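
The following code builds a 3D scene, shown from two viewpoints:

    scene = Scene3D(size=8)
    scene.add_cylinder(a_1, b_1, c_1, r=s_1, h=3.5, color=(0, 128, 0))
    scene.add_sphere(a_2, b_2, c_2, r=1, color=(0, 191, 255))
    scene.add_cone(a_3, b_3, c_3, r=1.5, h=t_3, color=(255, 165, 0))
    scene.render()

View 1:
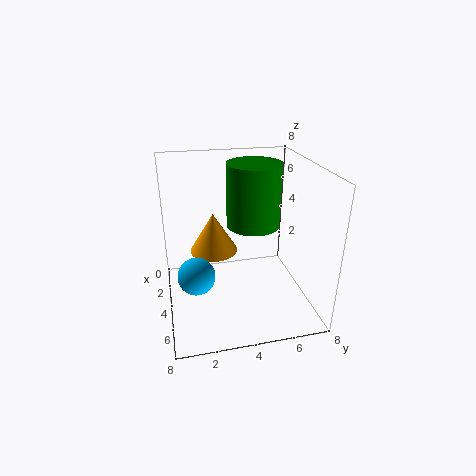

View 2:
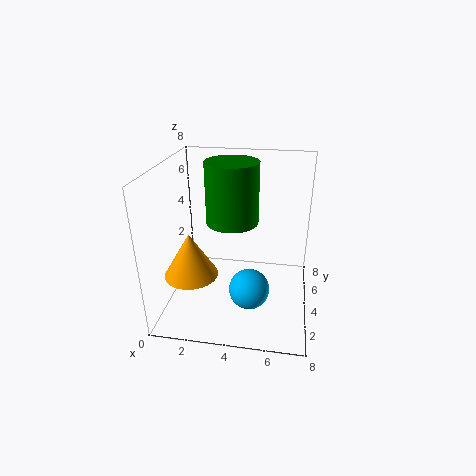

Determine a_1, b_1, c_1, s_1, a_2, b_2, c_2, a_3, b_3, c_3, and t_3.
a_1 = 3.5; b_1 = 5; c_1 = 4.5; s_1 = 1.5; a_2 = 5; b_2 = 1.5; c_2 = 2.5; a_3 = 1.5; b_3 = 3; c_3 = 2; t_3 = 2.5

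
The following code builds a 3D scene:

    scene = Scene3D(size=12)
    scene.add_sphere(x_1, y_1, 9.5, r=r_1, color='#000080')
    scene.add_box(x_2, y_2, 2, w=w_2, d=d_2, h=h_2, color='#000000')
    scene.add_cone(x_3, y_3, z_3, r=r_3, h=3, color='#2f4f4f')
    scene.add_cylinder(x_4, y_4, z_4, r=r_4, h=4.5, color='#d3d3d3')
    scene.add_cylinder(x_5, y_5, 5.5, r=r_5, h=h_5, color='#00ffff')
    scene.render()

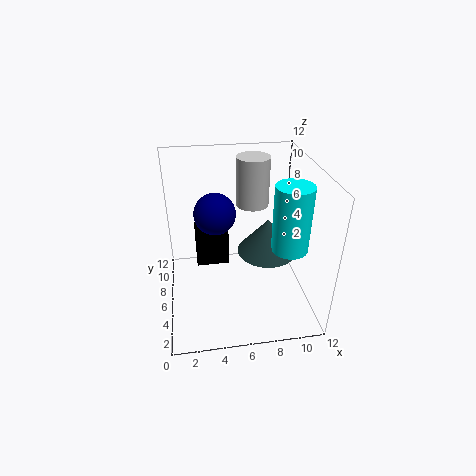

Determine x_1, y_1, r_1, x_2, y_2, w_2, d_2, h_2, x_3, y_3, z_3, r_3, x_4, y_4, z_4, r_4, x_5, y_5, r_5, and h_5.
x_1 = 4
y_1 = 4
r_1 = 1.5
x_2 = 2.5
y_2 = 8
w_2 = 3
d_2 = 3
h_2 = 3
x_3 = 8.5
y_3 = 6
z_3 = 4.5
r_3 = 2.5
x_4 = 8
y_4 = 10
z_4 = 7
r_4 = 1.5
x_5 = 10
y_5 = 4.5
r_5 = 1.5
h_5 = 5.5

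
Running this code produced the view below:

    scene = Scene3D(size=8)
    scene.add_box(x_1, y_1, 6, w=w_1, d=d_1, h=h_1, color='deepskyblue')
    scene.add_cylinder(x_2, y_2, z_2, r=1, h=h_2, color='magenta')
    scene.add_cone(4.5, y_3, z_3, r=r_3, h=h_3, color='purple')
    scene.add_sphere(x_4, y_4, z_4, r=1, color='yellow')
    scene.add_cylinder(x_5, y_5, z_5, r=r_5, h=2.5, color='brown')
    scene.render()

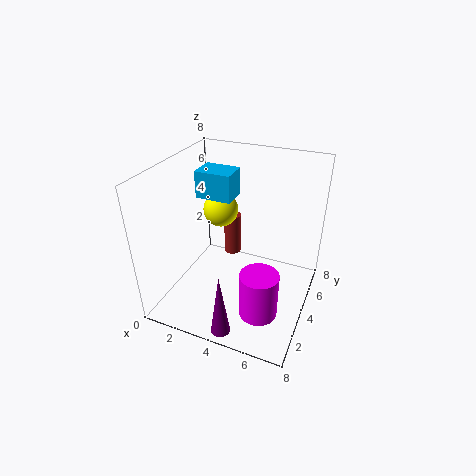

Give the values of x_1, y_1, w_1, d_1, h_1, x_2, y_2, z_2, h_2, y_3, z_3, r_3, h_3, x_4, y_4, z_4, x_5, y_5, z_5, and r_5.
x_1 = 1.5
y_1 = 4
w_1 = 2
d_1 = 1.5
h_1 = 1.5
x_2 = 6
y_2 = 2
z_2 = 1
h_2 = 2.5
y_3 = 0.5
z_3 = 0.5
r_3 = 0.5
h_3 = 3.5
x_4 = 2.5
y_4 = 5
z_4 = 5
x_5 = 3
y_5 = 5.5
z_5 = 2
r_5 = 0.5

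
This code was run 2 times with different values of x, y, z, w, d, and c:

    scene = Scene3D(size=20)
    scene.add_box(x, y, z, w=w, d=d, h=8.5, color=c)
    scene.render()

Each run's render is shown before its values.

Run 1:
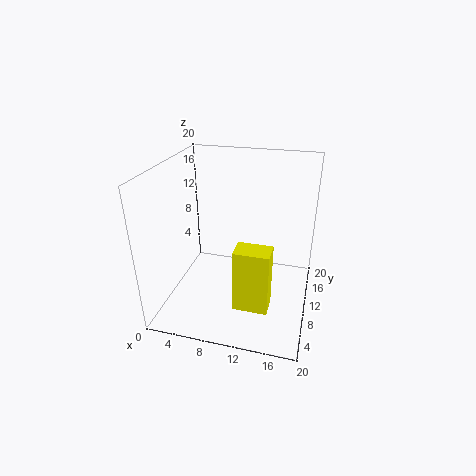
x = 11
y = 3.5
z = 3
w = 4.5
d = 3
c = 'yellow'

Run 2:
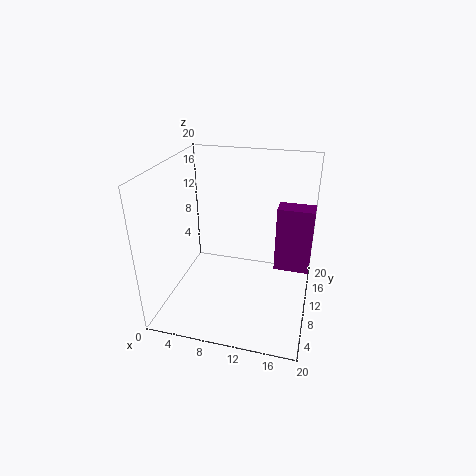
x = 15.5
y = 7.5
z = 7.5
w = 4.5
d = 2.5
c = 'purple'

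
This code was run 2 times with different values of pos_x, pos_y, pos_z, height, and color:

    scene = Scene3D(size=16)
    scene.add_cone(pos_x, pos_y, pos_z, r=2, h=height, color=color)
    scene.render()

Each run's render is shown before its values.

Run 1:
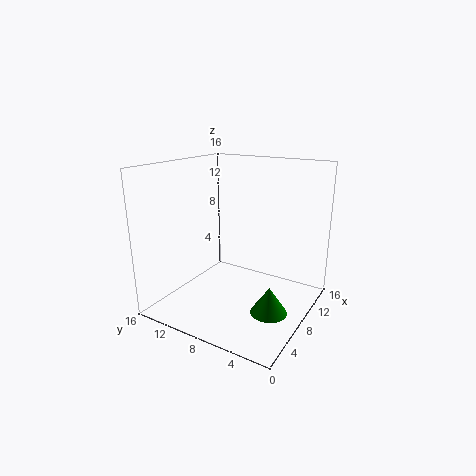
pos_x = 7; pos_y = 3.5; pos_z = 0.5; height = 3; color = 'green'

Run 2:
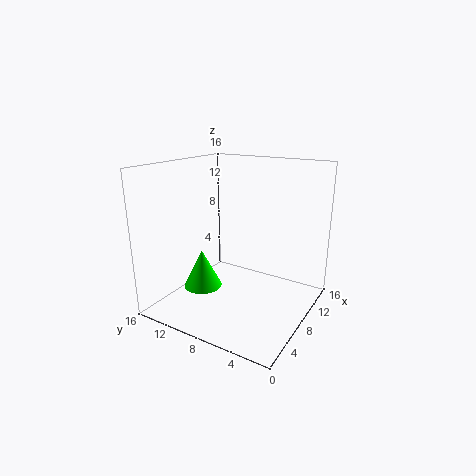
pos_x = 4; pos_y = 10; pos_z = 3.5; height = 4; color = 'lime'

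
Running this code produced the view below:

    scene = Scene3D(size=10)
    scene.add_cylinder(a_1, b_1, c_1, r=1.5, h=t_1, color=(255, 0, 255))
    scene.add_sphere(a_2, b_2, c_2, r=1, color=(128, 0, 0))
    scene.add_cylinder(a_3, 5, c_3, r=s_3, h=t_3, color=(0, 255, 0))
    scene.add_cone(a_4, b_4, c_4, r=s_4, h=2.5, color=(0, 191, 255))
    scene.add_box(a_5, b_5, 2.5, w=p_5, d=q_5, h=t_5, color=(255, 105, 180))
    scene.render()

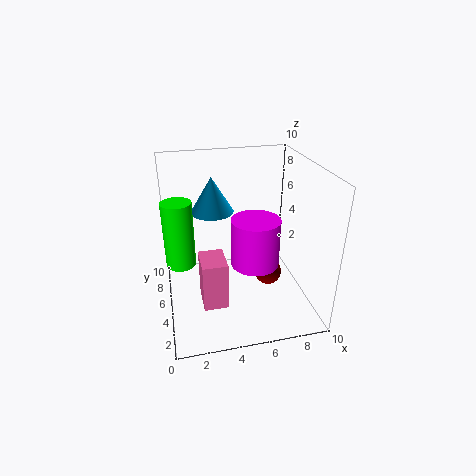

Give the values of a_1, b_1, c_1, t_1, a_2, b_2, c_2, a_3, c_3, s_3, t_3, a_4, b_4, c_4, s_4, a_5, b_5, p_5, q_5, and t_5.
a_1 = 5.5, b_1 = 2.5, c_1 = 4.5, t_1 = 3, a_2 = 7.5, b_2 = 5.5, c_2 = 1.5, a_3 = 1, c_3 = 3.5, s_3 = 1, t_3 = 4.5, a_4 = 3.5, b_4 = 6.5, c_4 = 6.5, s_4 = 1.5, a_5 = 2, b_5 = 1, p_5 = 1.5, q_5 = 2, t_5 = 3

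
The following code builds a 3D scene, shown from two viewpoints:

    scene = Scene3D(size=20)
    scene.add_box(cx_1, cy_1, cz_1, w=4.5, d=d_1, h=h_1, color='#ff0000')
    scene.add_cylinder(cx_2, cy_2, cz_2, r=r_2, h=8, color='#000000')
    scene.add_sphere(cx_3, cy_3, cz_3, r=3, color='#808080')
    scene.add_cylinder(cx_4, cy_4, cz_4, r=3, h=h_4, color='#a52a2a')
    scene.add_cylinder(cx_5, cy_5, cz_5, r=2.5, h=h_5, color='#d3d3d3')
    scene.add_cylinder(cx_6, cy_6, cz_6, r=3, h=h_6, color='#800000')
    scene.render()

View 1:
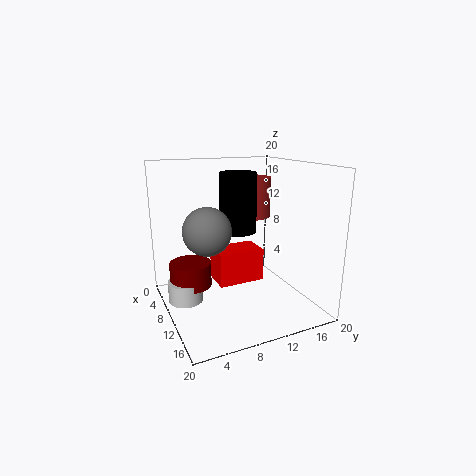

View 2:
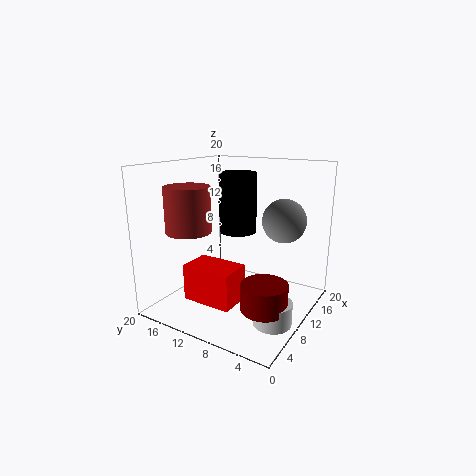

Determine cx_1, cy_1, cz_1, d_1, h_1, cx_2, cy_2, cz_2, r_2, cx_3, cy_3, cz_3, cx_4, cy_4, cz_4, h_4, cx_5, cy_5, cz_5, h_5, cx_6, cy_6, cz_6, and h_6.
cx_1 = 4, cy_1 = 8, cz_1 = 2, d_1 = 7, h_1 = 5, cx_2 = 10, cy_2 = 10, cz_2 = 11, r_2 = 2.5, cx_3 = 13, cy_3 = 4.5, cz_3 = 12.5, cx_4 = 5, cy_4 = 14.5, cz_4 = 11.5, h_4 = 6, cx_5 = 7, cy_5 = 3, cz_5 = 0.5, h_5 = 3, cx_6 = 6.5, cy_6 = 4, cz_6 = 2.5, h_6 = 3.5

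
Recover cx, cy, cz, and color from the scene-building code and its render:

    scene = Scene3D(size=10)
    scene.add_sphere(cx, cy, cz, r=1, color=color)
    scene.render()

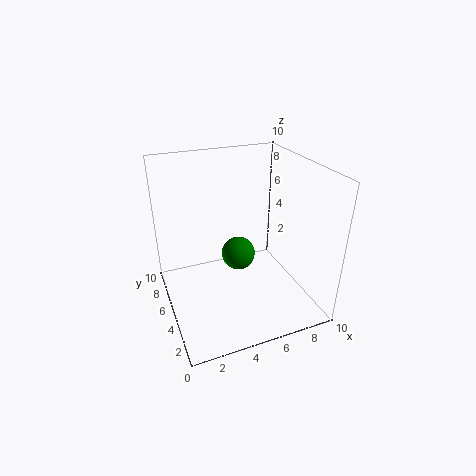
cx = 4, cy = 2.5, cz = 5.5, color = 'green'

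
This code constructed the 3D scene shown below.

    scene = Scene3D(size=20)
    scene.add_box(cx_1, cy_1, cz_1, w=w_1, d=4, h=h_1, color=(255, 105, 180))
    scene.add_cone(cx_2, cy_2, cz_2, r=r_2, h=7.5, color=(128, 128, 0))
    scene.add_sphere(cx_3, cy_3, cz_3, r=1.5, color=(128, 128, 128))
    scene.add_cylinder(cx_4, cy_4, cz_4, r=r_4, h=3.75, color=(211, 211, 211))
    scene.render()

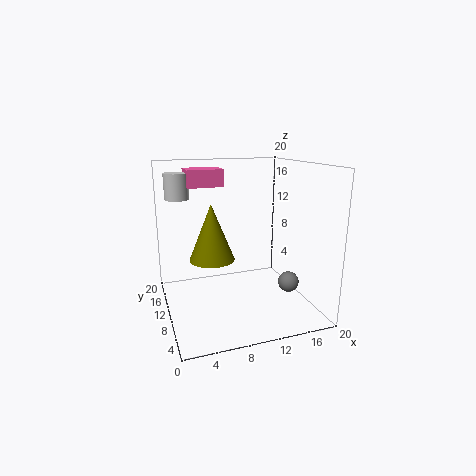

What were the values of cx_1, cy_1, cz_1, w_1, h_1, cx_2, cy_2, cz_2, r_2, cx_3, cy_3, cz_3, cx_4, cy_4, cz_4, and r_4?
cx_1 = 4; cy_1 = 14; cz_1 = 16.5; w_1 = 5.25; h_1 = 2.5; cx_2 = 6; cy_2 = 9; cz_2 = 7.75; r_2 = 3; cx_3 = 17.25; cy_3 = 8.25; cz_3 = 3; cx_4 = 2.75; cy_4 = 16; cz_4 = 14.75; r_4 = 1.75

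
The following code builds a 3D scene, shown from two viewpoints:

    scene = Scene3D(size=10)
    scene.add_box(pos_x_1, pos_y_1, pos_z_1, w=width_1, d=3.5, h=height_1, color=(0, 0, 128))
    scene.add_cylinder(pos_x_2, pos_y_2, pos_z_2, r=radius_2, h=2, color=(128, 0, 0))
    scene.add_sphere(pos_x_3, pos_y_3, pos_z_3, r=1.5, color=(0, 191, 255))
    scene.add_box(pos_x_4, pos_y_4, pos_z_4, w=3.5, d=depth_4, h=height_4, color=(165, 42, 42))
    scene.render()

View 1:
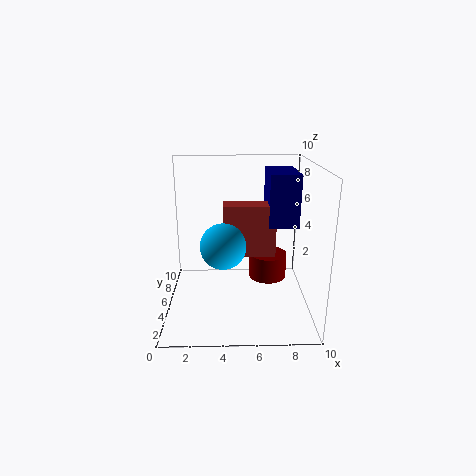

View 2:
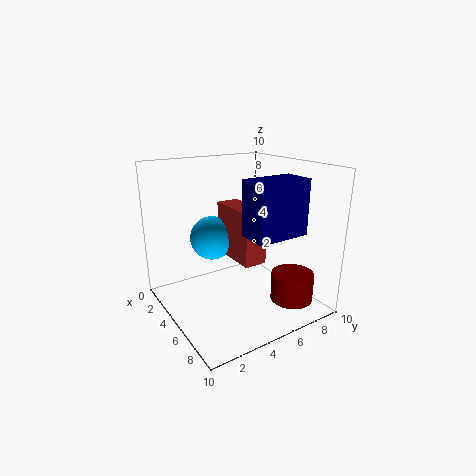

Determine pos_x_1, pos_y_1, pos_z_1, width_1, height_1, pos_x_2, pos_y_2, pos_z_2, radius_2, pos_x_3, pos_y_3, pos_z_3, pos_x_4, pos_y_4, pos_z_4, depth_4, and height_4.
pos_x_1 = 7
pos_y_1 = 4
pos_z_1 = 6
width_1 = 2
height_1 = 3.5
pos_x_2 = 7.5
pos_y_2 = 8
pos_z_2 = 0.5
radius_2 = 1.5
pos_x_3 = 4
pos_y_3 = 3.5
pos_z_3 = 5
pos_x_4 = 4
pos_y_4 = 4
pos_z_4 = 4
depth_4 = 1.5
height_4 = 3.5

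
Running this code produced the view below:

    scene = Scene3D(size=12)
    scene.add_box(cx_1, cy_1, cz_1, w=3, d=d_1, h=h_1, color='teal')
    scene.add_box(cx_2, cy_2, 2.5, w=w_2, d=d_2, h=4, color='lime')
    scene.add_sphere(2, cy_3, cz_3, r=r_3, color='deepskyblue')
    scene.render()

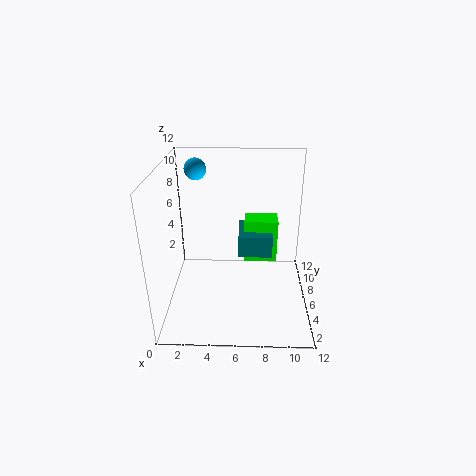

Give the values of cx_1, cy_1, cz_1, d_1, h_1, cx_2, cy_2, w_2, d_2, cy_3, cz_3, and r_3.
cx_1 = 6, cy_1 = 7, cz_1 = 3.5, d_1 = 3.5, h_1 = 2, cx_2 = 6.5, cy_2 = 8, w_2 = 3, d_2 = 2, cy_3 = 10.5, cz_3 = 10.5, r_3 = 1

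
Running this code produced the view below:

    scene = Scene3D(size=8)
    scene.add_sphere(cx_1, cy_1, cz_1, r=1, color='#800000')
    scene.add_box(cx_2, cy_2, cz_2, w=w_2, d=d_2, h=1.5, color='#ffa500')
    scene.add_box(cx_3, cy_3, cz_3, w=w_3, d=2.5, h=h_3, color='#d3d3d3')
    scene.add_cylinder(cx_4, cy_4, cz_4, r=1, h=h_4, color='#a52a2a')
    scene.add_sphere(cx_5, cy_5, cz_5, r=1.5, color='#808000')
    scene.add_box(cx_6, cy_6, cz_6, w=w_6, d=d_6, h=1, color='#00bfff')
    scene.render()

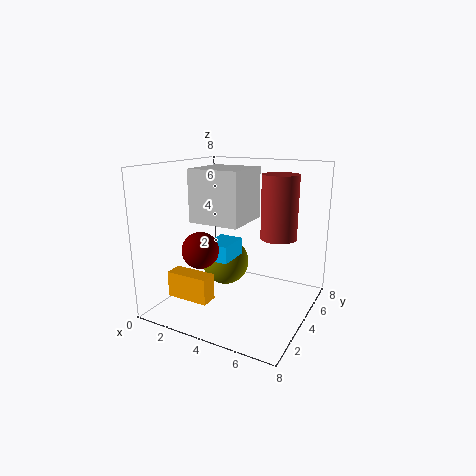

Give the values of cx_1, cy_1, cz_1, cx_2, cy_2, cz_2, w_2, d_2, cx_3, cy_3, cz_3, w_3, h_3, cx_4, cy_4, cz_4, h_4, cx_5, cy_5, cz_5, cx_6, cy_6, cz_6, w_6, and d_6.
cx_1 = 2.5
cy_1 = 2.5
cz_1 = 3.5
cx_2 = 0.5
cy_2 = 2
cz_2 = 0.5
w_2 = 2.5
d_2 = 1
cx_3 = 3
cy_3 = 1
cz_3 = 5.5
w_3 = 2.5
h_3 = 2.5
cx_4 = 6
cy_4 = 5
cz_4 = 4
h_4 = 3.5
cx_5 = 2
cy_5 = 6
cz_5 = 1.5
cx_6 = 2
cy_6 = 3.5
cz_6 = 2.5
w_6 = 1.5
d_6 = 2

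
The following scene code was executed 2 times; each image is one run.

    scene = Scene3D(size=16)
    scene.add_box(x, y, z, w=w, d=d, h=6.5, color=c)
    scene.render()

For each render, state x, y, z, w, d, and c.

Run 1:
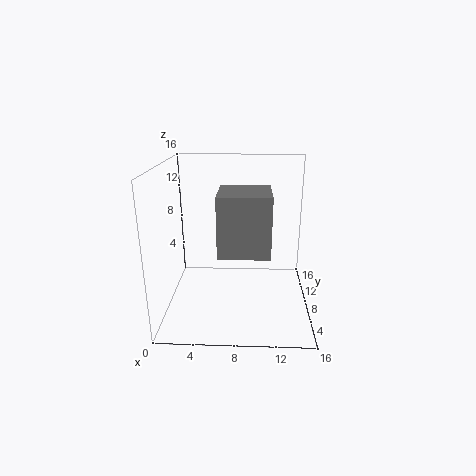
x = 6, y = 4.5, z = 7, w = 5.5, d = 5.5, c = 'gray'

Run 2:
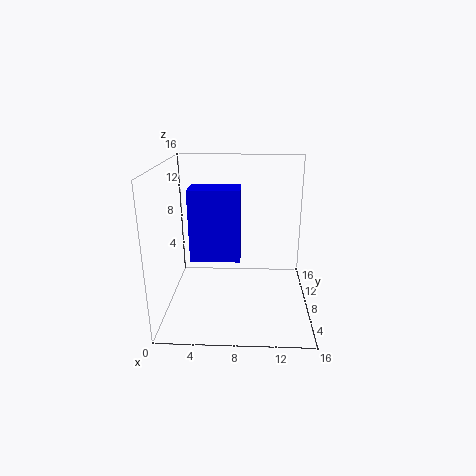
x = 4, y = 1, z = 8.5, w = 4.5, d = 2.5, c = 'blue'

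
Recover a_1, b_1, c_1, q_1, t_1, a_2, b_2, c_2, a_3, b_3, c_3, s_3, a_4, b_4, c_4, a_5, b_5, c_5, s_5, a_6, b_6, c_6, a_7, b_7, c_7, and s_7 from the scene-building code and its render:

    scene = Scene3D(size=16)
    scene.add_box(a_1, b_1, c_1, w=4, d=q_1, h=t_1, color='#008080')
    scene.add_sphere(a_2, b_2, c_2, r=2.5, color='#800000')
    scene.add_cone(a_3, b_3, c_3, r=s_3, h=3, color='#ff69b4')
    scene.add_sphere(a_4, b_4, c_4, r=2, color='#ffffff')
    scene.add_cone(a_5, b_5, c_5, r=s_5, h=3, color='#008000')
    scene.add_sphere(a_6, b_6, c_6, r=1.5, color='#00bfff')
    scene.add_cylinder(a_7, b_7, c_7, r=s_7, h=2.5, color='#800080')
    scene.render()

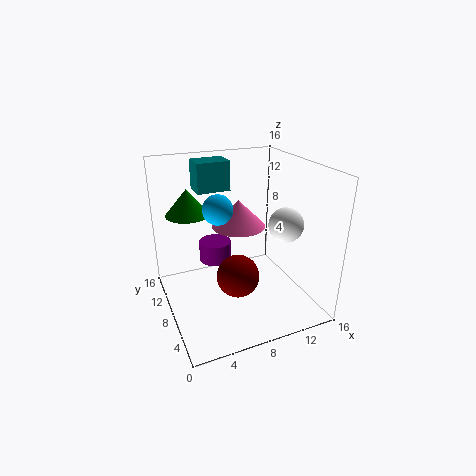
a_1 = 5, b_1 = 12.5, c_1 = 12, q_1 = 3, t_1 = 3.5, a_2 = 8, b_2 = 8, c_2 = 3, a_3 = 8.5, b_3 = 9, c_3 = 9, s_3 = 3, a_4 = 13.5, b_4 = 7, c_4 = 9, a_5 = 3.5, b_5 = 12, c_5 = 10, s_5 = 2.5, a_6 = 5, b_6 = 6, c_6 = 12.5, a_7 = 7, b_7 = 13, c_7 = 3, s_7 = 2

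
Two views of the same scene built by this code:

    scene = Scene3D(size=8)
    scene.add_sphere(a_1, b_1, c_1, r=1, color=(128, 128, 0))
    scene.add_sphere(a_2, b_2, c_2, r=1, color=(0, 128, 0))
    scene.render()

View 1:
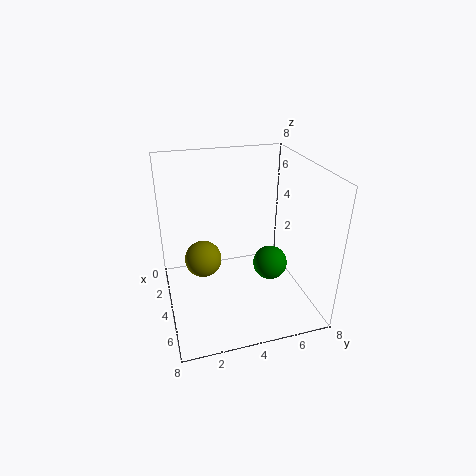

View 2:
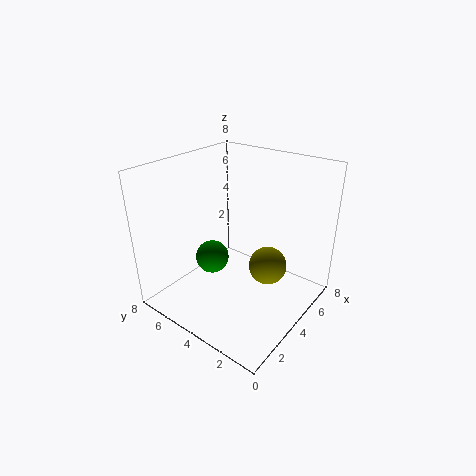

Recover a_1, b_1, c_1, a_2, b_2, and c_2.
a_1 = 4, b_1 = 2, c_1 = 3, a_2 = 4, b_2 = 6, c_2 = 2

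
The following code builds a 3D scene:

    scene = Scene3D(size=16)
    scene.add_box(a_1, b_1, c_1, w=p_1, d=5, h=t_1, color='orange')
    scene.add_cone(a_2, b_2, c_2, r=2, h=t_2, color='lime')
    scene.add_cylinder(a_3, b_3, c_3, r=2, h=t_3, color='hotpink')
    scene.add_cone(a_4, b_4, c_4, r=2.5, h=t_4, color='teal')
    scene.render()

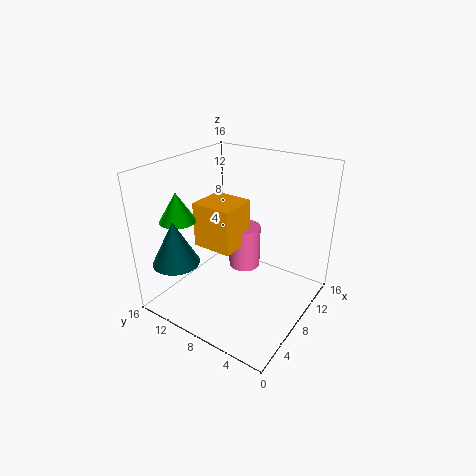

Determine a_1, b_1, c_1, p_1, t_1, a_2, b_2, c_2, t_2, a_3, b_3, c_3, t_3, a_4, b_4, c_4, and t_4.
a_1 = 7.75, b_1 = 9.25, c_1 = 5.25, p_1 = 4.75, t_1 = 5.5, a_2 = 4.5, b_2 = 13.5, c_2 = 10, t_2 = 3.25, a_3 = 12.5, b_3 = 10, c_3 = 1.5, t_3 = 5.5, a_4 = 2.5, b_4 = 12.25, c_4 = 6.25, t_4 = 4.75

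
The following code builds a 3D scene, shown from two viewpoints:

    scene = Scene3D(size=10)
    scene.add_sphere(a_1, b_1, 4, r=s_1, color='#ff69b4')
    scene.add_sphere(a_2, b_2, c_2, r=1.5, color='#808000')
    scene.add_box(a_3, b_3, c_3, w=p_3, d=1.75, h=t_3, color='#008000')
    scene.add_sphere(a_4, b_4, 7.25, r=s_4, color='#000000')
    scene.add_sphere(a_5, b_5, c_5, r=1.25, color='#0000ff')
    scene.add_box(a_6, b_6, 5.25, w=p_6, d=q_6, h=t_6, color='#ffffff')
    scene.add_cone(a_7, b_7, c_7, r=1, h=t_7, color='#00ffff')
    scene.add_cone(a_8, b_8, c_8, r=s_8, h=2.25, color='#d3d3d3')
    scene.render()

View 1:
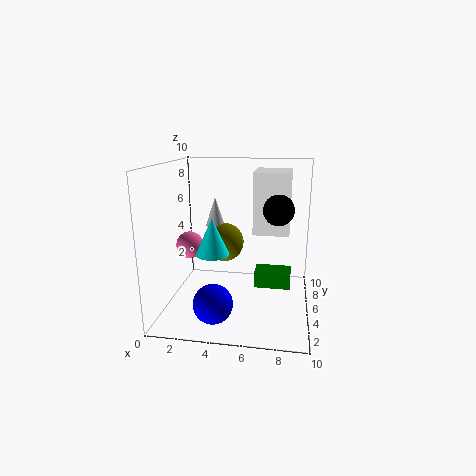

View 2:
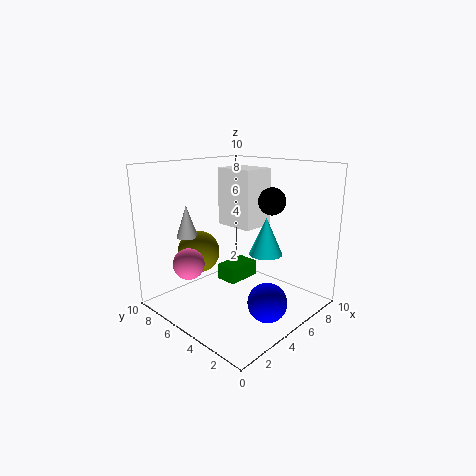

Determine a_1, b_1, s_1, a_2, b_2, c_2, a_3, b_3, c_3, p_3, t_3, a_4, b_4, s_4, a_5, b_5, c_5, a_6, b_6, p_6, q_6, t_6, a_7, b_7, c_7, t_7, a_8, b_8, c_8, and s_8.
a_1 = 1.25, b_1 = 5.75, s_1 = 1, a_2 = 3.5, b_2 = 7.5, c_2 = 3.75, a_3 = 6, b_3 = 6.5, c_3 = 0.5, p_3 = 2.75, t_3 = 1.25, a_4 = 7.75, b_4 = 4.25, s_4 = 1, a_5 = 4, b_5 = 1.5, c_5 = 1.75, a_6 = 6, b_6 = 5, p_6 = 2.5, q_6 = 3, t_6 = 4.25, a_7 = 4, b_7 = 1.75, c_7 = 5, t_7 = 2.25, a_8 = 2.75, b_8 = 7.75, c_8 = 5, s_8 = 0.75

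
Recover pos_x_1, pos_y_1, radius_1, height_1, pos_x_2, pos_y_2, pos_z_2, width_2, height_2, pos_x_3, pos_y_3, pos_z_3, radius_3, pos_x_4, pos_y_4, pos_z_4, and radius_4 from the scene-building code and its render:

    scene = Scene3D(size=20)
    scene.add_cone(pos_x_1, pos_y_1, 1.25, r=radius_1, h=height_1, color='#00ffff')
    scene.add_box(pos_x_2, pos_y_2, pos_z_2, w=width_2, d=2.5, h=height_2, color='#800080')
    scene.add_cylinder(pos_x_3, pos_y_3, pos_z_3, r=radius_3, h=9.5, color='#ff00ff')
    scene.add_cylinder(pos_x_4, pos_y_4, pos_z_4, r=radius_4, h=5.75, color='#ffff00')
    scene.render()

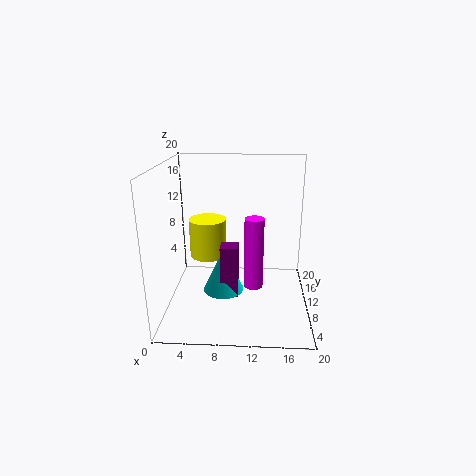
pos_x_1 = 7.75, pos_y_1 = 11, radius_1 = 3, height_1 = 6.25, pos_x_2 = 7.5, pos_y_2 = 9, pos_z_2 = 1, width_2 = 2.5, height_2 = 7.75, pos_x_3 = 12.25, pos_y_3 = 6.75, pos_z_3 = 4.5, radius_3 = 1.25, pos_x_4 = 5.25, pos_y_4 = 13.5, pos_z_4 = 5.75, radius_4 = 2.75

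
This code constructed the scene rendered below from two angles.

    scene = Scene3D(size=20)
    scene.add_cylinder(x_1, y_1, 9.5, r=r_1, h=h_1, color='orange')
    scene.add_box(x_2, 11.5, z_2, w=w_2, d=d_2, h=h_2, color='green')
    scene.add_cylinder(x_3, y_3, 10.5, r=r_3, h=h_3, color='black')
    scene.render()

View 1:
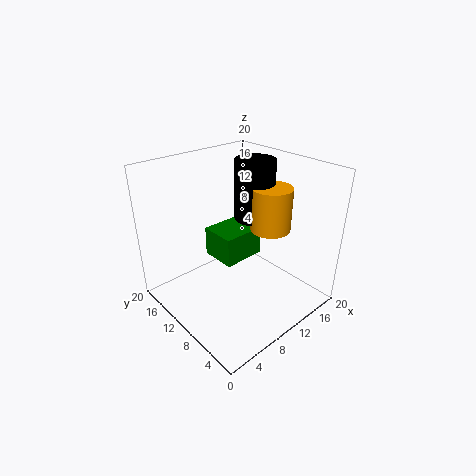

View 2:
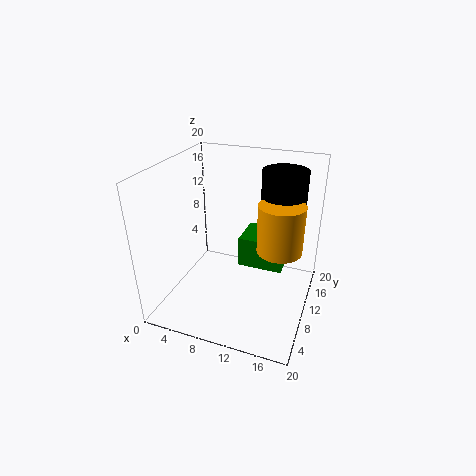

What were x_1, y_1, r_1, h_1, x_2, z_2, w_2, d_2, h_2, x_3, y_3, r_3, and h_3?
x_1 = 16; y_1 = 9.5; r_1 = 3; h_1 = 6.5; x_2 = 9.5; z_2 = 4.5; w_2 = 6.5; d_2 = 5.5; h_2 = 4.5; x_3 = 15.5; y_3 = 12.5; r_3 = 3; h_3 = 9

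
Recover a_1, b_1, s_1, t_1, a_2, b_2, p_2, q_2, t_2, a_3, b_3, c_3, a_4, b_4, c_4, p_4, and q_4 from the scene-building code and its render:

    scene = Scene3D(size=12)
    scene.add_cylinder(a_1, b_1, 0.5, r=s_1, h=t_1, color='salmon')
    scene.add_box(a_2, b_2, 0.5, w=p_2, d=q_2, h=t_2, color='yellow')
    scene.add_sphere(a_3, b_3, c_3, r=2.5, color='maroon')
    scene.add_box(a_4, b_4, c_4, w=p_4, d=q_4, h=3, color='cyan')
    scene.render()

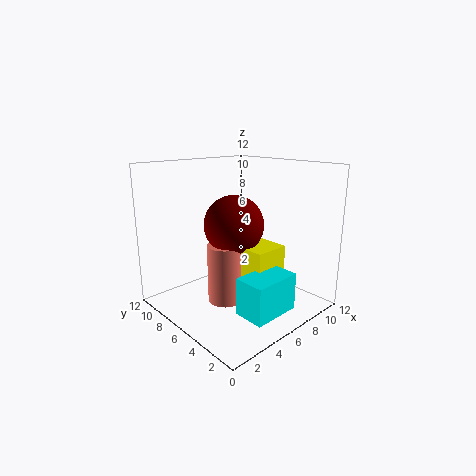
a_1 = 5, b_1 = 6.5, s_1 = 1.5, t_1 = 5, a_2 = 5.5, b_2 = 3, p_2 = 3, q_2 = 3, t_2 = 5, a_3 = 6, b_3 = 6.5, c_3 = 7, a_4 = 3.5, b_4 = 1, c_4 = 1, p_4 = 4, q_4 = 2.5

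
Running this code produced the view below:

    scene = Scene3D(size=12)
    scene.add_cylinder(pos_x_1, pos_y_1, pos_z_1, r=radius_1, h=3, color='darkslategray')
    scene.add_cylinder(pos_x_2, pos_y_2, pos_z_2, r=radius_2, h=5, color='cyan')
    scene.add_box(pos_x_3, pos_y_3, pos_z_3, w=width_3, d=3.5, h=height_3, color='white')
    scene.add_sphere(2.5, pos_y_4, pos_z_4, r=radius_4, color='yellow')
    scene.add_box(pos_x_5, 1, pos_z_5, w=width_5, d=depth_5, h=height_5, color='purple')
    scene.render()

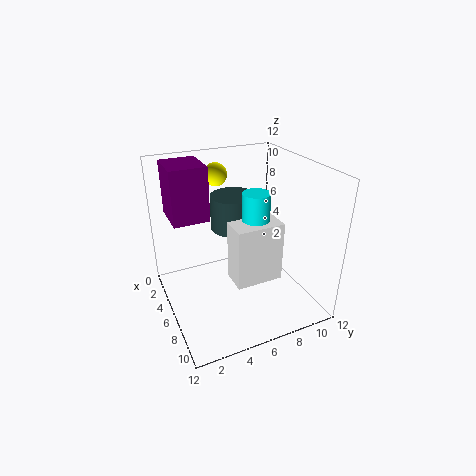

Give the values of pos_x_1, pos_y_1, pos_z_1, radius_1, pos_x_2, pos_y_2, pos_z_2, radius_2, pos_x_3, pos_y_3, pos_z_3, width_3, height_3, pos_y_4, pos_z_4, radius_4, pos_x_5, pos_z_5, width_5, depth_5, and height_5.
pos_x_1 = 4
pos_y_1 = 6.5
pos_z_1 = 6
radius_1 = 2
pos_x_2 = 9
pos_y_2 = 6
pos_z_2 = 6
radius_2 = 1
pos_x_3 = 8.5
pos_y_3 = 4
pos_z_3 = 4.5
width_3 = 2
height_3 = 4.5
pos_y_4 = 5.5
pos_z_4 = 10.5
radius_4 = 1
pos_x_5 = 1.5
pos_z_5 = 7.5
width_5 = 3.5
depth_5 = 3
height_5 = 4.5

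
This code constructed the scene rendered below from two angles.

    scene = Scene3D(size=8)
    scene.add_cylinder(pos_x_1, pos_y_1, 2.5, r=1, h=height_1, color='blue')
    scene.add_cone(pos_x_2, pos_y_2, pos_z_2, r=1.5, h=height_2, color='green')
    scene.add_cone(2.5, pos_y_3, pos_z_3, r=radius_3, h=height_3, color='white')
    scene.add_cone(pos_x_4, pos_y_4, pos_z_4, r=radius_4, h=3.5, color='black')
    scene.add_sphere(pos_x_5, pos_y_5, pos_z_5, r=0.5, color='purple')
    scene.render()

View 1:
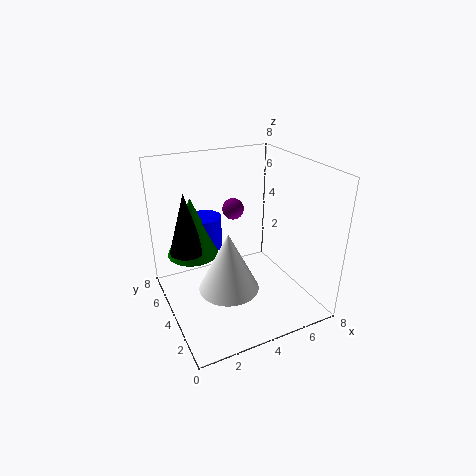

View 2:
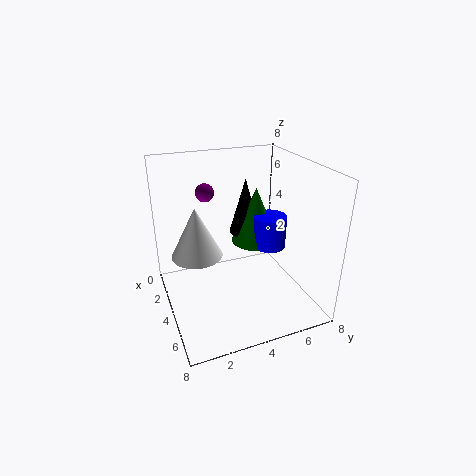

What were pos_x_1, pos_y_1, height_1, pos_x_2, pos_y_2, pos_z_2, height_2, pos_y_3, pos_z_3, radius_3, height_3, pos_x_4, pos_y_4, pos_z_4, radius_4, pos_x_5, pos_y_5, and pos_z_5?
pos_x_1 = 3; pos_y_1 = 6.5; height_1 = 2; pos_x_2 = 2; pos_y_2 = 6; pos_z_2 = 2.5; height_2 = 3.5; pos_y_3 = 2; pos_z_3 = 2.5; radius_3 = 1.5; height_3 = 3; pos_x_4 = 1.5; pos_y_4 = 5.5; pos_z_4 = 3; radius_4 = 1; pos_x_5 = 3; pos_y_5 = 2.5; pos_z_5 = 6.5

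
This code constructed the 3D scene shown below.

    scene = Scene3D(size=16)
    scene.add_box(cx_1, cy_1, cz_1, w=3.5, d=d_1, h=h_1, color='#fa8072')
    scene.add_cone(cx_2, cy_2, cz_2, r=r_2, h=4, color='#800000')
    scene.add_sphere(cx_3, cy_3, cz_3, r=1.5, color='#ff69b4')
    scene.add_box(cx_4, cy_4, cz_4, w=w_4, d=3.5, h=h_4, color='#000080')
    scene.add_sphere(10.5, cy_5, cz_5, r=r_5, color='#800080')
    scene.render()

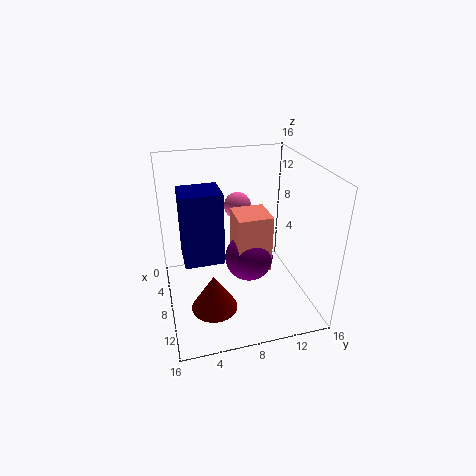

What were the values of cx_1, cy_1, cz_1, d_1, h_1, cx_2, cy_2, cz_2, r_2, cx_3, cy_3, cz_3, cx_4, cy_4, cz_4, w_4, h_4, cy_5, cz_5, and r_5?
cx_1 = 8.5; cy_1 = 7; cz_1 = 6; d_1 = 3.5; h_1 = 6; cx_2 = 11; cy_2 = 4.5; cz_2 = 1.5; r_2 = 2.5; cx_3 = 6; cy_3 = 8.5; cz_3 = 11; cx_4 = 11.5; cy_4 = 1.5; cz_4 = 9.5; w_4 = 3; h_4 = 6.5; cy_5 = 8.5; cz_5 = 7; r_5 = 2.5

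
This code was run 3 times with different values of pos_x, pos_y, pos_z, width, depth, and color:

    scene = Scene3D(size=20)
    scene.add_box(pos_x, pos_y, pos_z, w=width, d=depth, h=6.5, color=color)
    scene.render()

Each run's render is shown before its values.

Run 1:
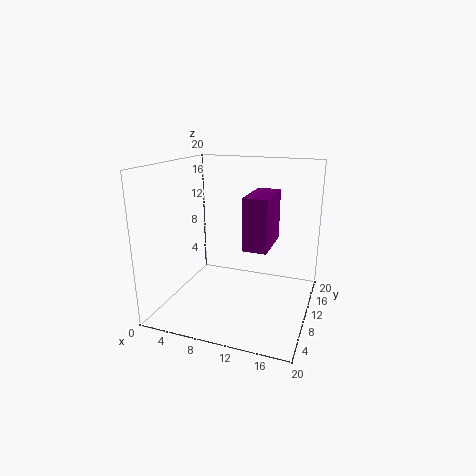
pos_x = 12.5
pos_y = 4.5
pos_z = 10.5
width = 3
depth = 6.5
color = 'purple'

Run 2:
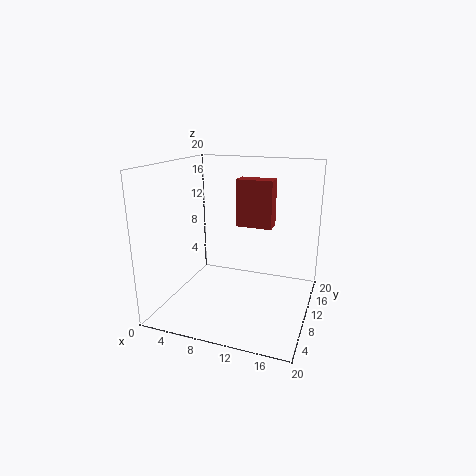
pos_x = 9.5
pos_y = 10.5
pos_z = 11.5
width = 5
depth = 2.5
color = 'brown'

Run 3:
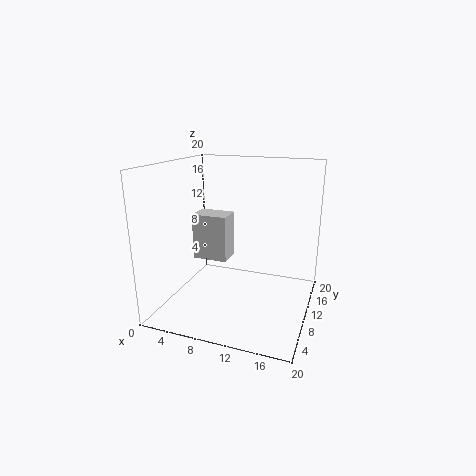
pos_x = 3.5
pos_y = 9
pos_z = 6.5
width = 5
depth = 3.5
color = 'lightgray'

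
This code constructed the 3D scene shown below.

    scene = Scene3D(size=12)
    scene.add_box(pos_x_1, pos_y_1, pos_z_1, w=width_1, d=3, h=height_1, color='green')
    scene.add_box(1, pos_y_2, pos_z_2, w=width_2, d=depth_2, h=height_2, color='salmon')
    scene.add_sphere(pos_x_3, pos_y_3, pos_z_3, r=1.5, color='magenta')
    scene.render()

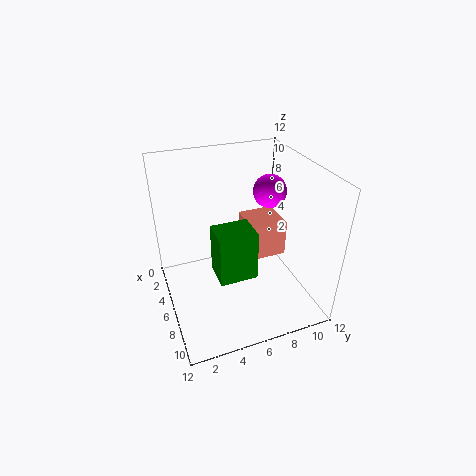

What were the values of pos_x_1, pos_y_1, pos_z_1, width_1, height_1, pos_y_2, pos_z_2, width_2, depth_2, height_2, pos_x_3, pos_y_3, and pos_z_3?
pos_x_1 = 6.5
pos_y_1 = 3.5
pos_z_1 = 4
width_1 = 2.5
height_1 = 4
pos_y_2 = 8
pos_z_2 = 2
width_2 = 3.5
depth_2 = 3.5
height_2 = 3.5
pos_x_3 = 3.5
pos_y_3 = 10
pos_z_3 = 8.5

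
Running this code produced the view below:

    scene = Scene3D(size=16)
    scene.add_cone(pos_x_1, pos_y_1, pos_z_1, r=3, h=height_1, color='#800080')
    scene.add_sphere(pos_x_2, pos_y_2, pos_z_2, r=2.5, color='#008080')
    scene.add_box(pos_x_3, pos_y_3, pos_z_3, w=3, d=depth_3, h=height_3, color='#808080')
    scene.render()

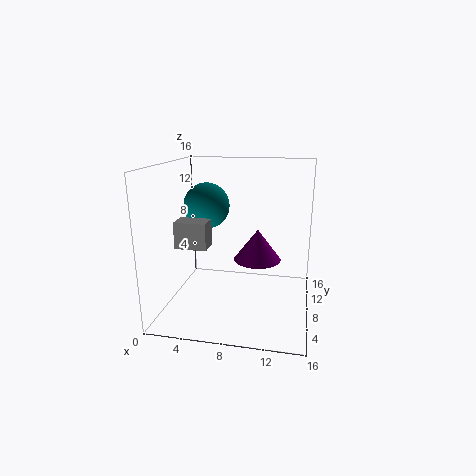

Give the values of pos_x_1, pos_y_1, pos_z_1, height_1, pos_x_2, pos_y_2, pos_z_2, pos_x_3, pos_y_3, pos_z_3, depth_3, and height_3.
pos_x_1 = 9.5; pos_y_1 = 13; pos_z_1 = 3.5; height_1 = 4; pos_x_2 = 4.5; pos_y_2 = 8; pos_z_2 = 11.5; pos_x_3 = 3.5; pos_y_3 = 1; pos_z_3 = 9; depth_3 = 2; height_3 = 2.5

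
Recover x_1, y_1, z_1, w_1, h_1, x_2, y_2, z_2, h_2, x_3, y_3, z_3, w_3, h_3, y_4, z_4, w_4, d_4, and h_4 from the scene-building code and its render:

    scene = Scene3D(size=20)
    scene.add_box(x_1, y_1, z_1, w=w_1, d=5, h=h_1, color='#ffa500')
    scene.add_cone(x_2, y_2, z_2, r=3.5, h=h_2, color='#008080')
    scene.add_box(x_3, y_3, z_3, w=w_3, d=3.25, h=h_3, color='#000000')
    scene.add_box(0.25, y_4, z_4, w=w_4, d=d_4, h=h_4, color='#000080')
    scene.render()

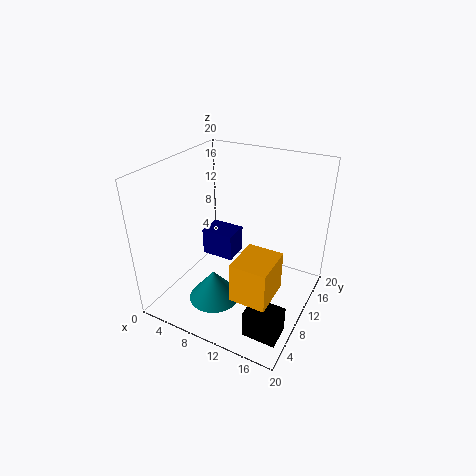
x_1 = 14
y_1 = 0.5
z_1 = 8
w_1 = 4.25
h_1 = 4.75
x_2 = 8.5
y_2 = 5.75
z_2 = 2.25
h_2 = 4.25
x_3 = 15.25
y_3 = 1.25
z_3 = 2.25
w_3 = 4.25
h_3 = 3.5
y_4 = 15.25
z_4 = 1.5
w_4 = 5.5
d_4 = 4.25
h_4 = 4.5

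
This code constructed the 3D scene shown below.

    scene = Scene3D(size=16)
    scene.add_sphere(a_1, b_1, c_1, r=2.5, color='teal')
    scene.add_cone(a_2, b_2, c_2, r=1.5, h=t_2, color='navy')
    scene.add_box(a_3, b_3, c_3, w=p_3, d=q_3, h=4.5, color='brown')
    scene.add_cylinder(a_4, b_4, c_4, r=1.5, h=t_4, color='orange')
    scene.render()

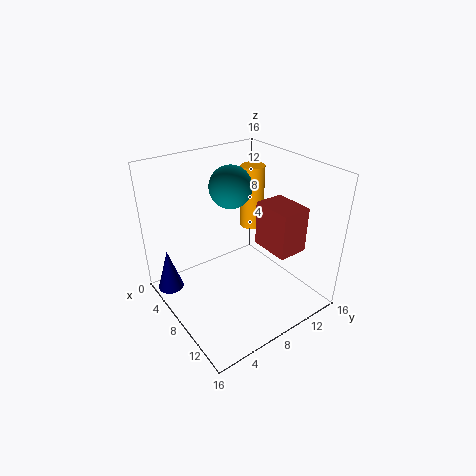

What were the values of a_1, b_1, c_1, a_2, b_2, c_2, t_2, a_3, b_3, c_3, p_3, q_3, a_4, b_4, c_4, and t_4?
a_1 = 4.5, b_1 = 9.5, c_1 = 12.5, a_2 = 3, b_2 = 1.5, c_2 = 1, t_2 = 5, a_3 = 11, b_3 = 8, c_3 = 9, p_3 = 4, q_3 = 3, a_4 = 3.5, b_4 = 13.5, c_4 = 6, t_4 = 8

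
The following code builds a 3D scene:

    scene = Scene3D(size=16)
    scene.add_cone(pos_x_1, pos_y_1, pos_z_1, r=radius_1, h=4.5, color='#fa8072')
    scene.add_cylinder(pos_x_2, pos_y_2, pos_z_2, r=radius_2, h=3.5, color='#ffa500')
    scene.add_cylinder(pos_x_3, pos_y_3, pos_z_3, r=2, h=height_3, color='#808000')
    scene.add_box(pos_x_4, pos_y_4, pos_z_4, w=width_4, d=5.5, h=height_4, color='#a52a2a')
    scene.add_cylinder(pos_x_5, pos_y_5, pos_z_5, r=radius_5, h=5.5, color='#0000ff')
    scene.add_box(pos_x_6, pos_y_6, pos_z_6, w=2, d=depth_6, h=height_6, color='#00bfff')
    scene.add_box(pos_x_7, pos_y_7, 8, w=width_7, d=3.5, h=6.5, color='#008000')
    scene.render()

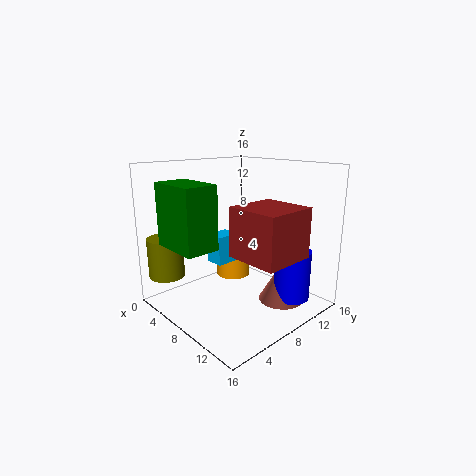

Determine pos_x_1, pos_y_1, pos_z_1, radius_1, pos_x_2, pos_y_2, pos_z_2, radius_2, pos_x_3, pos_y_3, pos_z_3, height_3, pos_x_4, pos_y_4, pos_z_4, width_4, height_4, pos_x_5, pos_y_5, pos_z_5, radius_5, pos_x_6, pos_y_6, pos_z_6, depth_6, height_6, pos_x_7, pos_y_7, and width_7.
pos_x_1 = 12; pos_y_1 = 11; pos_z_1 = 1; radius_1 = 2.5; pos_x_2 = 5.5; pos_y_2 = 9.5; pos_z_2 = 2.5; radius_2 = 2; pos_x_3 = 2.5; pos_y_3 = 2; pos_z_3 = 3.5; height_3 = 4.5; pos_x_4 = 10.5; pos_y_4 = 4.5; pos_z_4 = 7.5; width_4 = 5.5; height_4 = 5; pos_x_5 = 13; pos_y_5 = 11.5; pos_z_5 = 1.5; radius_5 = 2; pos_x_6 = 7; pos_y_6 = 4.5; pos_z_6 = 6; depth_6 = 2.5; height_6 = 3; pos_x_7 = 4; pos_y_7 = 0.5; width_7 = 5.5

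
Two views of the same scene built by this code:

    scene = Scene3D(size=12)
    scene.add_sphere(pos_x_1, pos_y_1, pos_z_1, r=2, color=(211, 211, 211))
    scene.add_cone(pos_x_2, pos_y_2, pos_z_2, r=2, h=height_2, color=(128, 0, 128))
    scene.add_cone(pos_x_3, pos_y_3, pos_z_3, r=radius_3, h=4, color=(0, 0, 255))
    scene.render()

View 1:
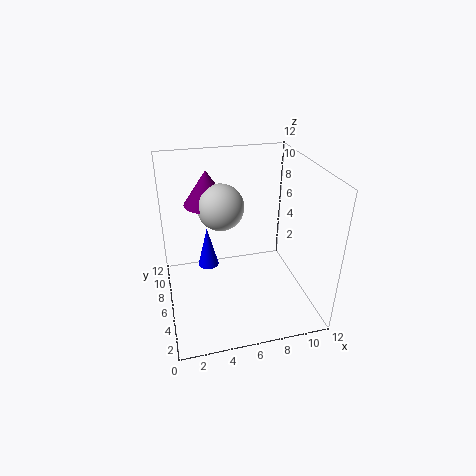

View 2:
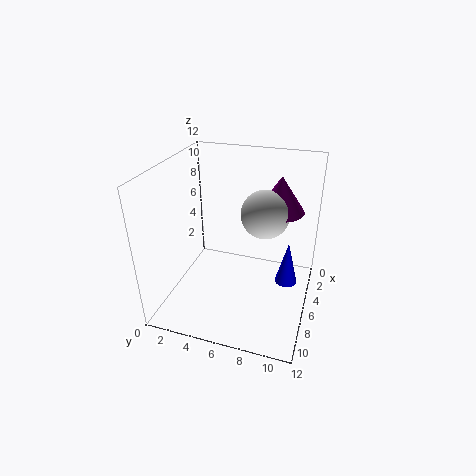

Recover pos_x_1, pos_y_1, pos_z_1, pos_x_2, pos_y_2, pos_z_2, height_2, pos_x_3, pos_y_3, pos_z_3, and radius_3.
pos_x_1 = 5
pos_y_1 = 8
pos_z_1 = 8
pos_x_2 = 4
pos_y_2 = 9
pos_z_2 = 8
height_2 = 3
pos_x_3 = 4
pos_y_3 = 10
pos_z_3 = 1
radius_3 = 1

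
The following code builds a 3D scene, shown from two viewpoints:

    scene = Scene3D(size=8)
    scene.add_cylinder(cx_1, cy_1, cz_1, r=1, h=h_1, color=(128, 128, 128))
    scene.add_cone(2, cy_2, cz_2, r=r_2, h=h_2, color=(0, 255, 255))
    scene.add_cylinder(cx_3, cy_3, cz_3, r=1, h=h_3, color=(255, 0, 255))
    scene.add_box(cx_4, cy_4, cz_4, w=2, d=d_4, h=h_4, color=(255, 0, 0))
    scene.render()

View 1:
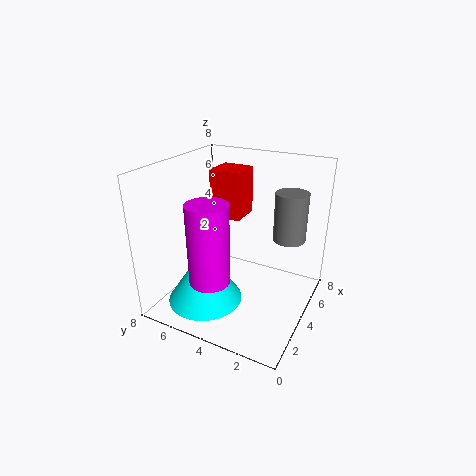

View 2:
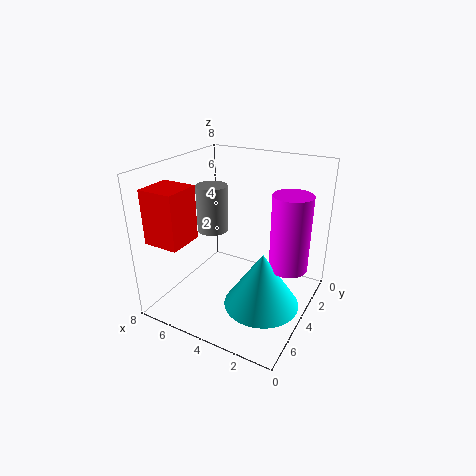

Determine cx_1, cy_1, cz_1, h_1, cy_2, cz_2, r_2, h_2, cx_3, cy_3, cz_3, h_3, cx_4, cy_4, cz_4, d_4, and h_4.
cx_1 = 7, cy_1 = 2, cz_1 = 3, h_1 = 3, cy_2 = 5, cz_2 = 1, r_2 = 2, h_2 = 3, cx_3 = 1, cy_3 = 4, cz_3 = 3, h_3 = 4, cx_4 = 6, cy_4 = 5, cz_4 = 4, d_4 = 2, h_4 = 3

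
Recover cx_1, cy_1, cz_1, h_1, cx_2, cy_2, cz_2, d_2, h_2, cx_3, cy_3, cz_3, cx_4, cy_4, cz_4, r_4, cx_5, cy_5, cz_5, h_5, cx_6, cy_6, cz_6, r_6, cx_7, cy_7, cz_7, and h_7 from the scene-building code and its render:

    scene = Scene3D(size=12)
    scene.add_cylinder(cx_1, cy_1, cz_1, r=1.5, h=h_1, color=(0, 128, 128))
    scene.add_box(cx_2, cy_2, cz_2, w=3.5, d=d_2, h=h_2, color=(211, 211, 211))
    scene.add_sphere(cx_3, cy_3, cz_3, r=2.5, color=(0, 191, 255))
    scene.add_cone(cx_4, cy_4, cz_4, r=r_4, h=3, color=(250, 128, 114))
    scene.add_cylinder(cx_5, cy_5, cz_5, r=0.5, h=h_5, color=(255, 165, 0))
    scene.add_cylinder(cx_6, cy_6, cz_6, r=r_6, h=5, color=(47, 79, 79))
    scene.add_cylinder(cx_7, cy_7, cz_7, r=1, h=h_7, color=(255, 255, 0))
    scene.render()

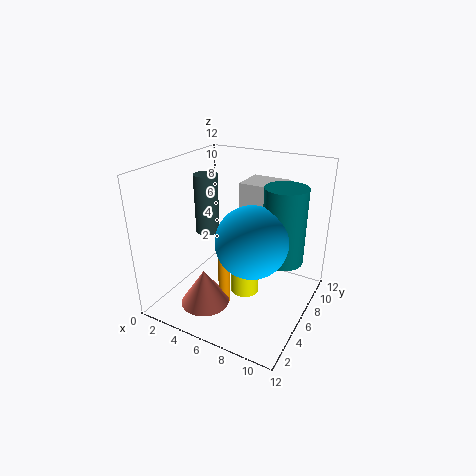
cx_1 = 10.5; cy_1 = 4.5; cz_1 = 6; h_1 = 5.5; cx_2 = 5; cy_2 = 8; cz_2 = 7.5; d_2 = 3; h_2 = 2.5; cx_3 = 9; cy_3 = 2.5; cz_3 = 8; cx_4 = 4.5; cy_4 = 3; cz_4 = 1; r_4 = 2; cx_5 = 5.5; cy_5 = 4.5; cz_5 = 0.5; h_5 = 4.5; cx_6 = 3; cy_6 = 6; cz_6 = 6; r_6 = 1; cx_7 = 8.5; cy_7 = 2.5; cz_7 = 4; h_7 = 2.5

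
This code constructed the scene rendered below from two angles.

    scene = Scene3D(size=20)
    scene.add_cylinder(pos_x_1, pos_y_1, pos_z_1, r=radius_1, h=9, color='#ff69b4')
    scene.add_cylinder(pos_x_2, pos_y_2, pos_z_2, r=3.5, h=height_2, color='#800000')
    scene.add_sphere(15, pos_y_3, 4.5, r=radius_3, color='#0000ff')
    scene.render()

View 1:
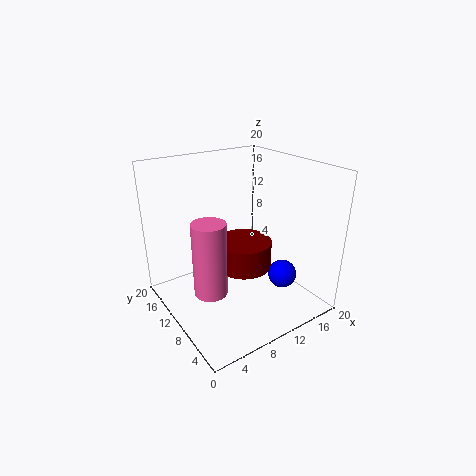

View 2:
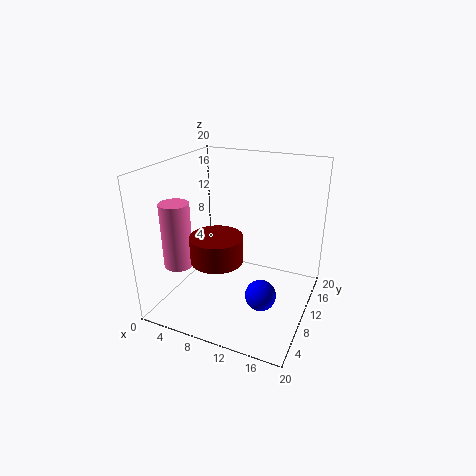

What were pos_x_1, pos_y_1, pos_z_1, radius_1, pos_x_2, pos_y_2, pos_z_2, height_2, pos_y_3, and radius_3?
pos_x_1 = 3, pos_y_1 = 5.5, pos_z_1 = 6.5, radius_1 = 2, pos_x_2 = 8.5, pos_y_2 = 6.5, pos_z_2 = 8, height_2 = 3.5, pos_y_3 = 6, radius_3 = 2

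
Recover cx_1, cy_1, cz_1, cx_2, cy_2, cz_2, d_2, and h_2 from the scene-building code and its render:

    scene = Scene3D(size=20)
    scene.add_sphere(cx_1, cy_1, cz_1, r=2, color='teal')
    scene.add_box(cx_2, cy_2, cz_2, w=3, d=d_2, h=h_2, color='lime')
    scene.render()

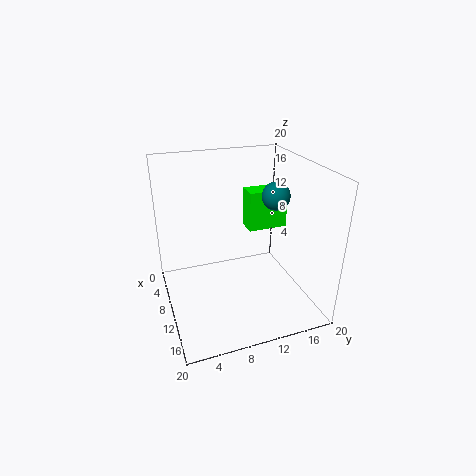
cx_1 = 9
cy_1 = 16
cz_1 = 15
cx_2 = 4
cy_2 = 13
cz_2 = 9
d_2 = 6
h_2 = 6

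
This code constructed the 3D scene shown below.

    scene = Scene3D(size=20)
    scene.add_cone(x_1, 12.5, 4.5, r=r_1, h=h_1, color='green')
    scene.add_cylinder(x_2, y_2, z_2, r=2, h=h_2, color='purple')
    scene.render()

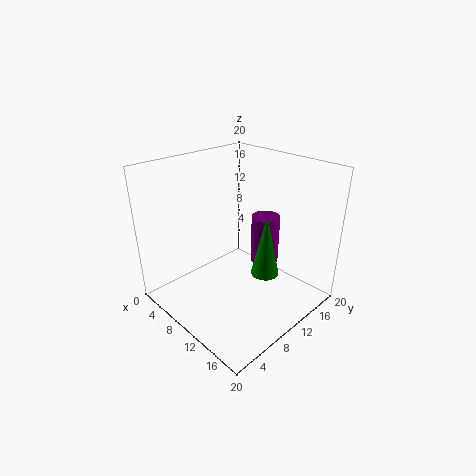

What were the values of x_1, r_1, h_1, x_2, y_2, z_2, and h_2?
x_1 = 13, r_1 = 2, h_1 = 9, x_2 = 11.5, y_2 = 14, z_2 = 5.5, h_2 = 7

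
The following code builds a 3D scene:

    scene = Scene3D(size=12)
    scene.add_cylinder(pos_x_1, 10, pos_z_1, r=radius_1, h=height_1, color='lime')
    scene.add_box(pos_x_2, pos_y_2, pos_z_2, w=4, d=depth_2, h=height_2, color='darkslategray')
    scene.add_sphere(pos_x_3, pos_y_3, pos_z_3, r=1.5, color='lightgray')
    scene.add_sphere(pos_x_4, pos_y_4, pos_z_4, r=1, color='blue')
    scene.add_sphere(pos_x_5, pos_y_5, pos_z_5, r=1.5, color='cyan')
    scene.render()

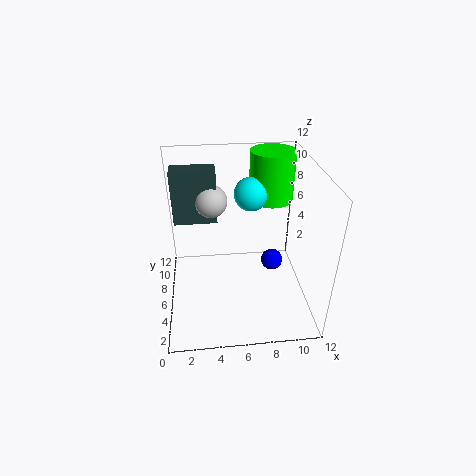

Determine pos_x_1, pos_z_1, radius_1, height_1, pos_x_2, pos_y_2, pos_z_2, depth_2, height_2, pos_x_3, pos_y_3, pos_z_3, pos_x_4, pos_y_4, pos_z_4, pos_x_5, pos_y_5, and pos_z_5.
pos_x_1 = 9.5
pos_z_1 = 7.5
radius_1 = 2
height_1 = 4.5
pos_x_2 = 0.5
pos_y_2 = 9.5
pos_z_2 = 5.5
depth_2 = 2
height_2 = 5
pos_x_3 = 4
pos_y_3 = 10
pos_z_3 = 7.5
pos_x_4 = 9.5
pos_y_4 = 8
pos_z_4 = 2
pos_x_5 = 7.5
pos_y_5 = 9
pos_z_5 = 8.5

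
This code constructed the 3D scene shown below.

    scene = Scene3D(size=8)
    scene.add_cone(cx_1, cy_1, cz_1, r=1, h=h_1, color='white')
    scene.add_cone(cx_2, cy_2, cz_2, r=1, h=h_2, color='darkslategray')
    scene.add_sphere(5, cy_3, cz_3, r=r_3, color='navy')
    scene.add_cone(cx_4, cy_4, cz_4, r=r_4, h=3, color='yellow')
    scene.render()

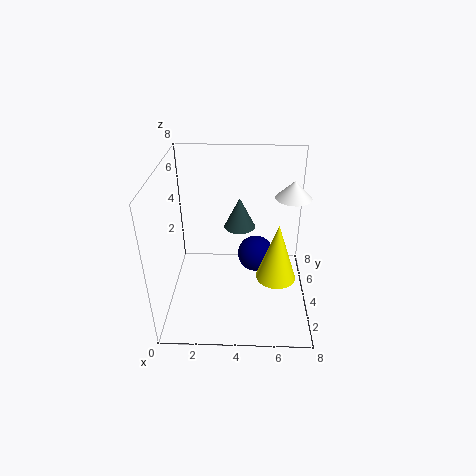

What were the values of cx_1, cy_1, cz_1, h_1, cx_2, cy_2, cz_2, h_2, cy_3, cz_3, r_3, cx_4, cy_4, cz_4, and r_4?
cx_1 = 7
cy_1 = 5
cz_1 = 6
h_1 = 1
cx_2 = 4
cy_2 = 7
cz_2 = 3
h_2 = 2
cy_3 = 4
cz_3 = 3
r_3 = 1
cx_4 = 6
cy_4 = 2
cz_4 = 3
r_4 = 1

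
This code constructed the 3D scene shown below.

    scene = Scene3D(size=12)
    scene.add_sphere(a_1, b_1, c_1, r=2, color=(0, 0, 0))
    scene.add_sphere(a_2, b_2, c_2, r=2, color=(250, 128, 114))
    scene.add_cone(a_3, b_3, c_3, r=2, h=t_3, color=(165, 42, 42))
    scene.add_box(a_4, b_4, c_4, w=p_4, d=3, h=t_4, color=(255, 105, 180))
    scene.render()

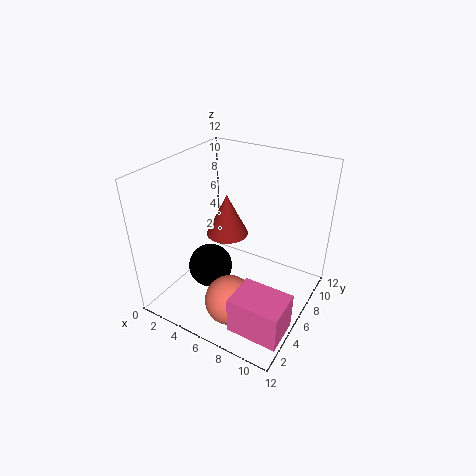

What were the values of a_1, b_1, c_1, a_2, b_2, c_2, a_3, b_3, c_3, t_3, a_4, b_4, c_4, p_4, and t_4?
a_1 = 3; b_1 = 6; c_1 = 2; a_2 = 7; b_2 = 3; c_2 = 2; a_3 = 3; b_3 = 9; c_3 = 4; t_3 = 4; a_4 = 8; b_4 = 1; c_4 = 1; p_4 = 4; t_4 = 3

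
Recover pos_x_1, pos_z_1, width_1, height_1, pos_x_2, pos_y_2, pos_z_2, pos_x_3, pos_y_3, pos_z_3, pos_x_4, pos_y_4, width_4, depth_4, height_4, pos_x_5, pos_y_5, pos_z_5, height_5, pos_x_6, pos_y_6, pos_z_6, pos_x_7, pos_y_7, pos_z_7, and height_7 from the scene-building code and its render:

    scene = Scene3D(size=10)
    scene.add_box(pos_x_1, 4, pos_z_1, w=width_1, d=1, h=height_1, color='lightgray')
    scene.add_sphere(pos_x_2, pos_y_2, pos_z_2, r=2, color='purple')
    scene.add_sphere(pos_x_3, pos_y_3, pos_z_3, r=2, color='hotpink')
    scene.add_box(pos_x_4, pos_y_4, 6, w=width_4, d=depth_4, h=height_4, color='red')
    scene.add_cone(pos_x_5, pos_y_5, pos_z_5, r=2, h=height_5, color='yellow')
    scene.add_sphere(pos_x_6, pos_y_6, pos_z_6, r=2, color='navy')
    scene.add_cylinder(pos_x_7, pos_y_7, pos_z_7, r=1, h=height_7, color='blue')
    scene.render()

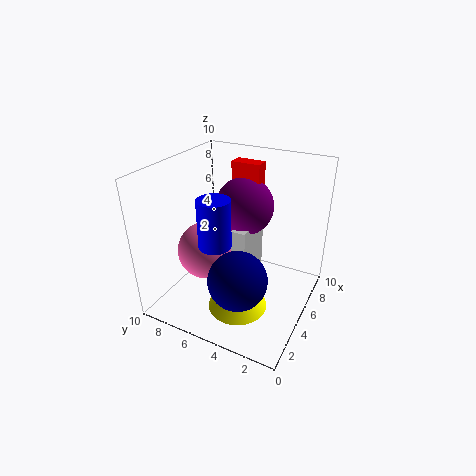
pos_x_1 = 4
pos_z_1 = 2
width_1 = 3
height_1 = 4
pos_x_2 = 6
pos_y_2 = 5
pos_z_2 = 7
pos_x_3 = 4
pos_y_3 = 7
pos_z_3 = 4
pos_x_4 = 6
pos_y_4 = 4
width_4 = 1
depth_4 = 2
height_4 = 4
pos_x_5 = 3
pos_y_5 = 4
pos_z_5 = 1
height_5 = 2
pos_x_6 = 3
pos_y_6 = 4
pos_z_6 = 3
pos_x_7 = 2
pos_y_7 = 5
pos_z_7 = 6
height_7 = 3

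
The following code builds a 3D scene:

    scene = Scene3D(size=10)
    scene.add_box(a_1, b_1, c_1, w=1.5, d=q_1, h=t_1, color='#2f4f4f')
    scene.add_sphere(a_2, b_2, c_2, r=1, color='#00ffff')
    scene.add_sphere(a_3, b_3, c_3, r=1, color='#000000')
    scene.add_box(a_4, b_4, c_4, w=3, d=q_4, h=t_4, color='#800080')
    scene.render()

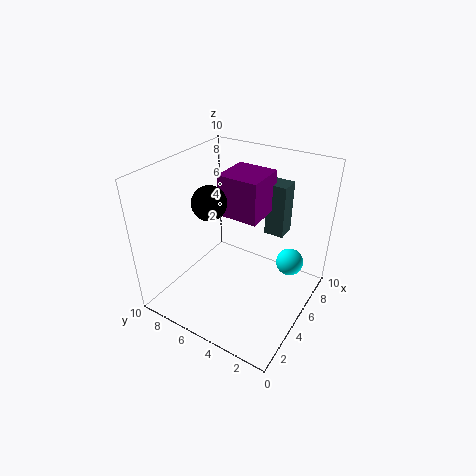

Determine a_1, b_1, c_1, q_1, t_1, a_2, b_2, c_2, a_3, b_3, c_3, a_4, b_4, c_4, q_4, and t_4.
a_1 = 8, b_1 = 3, c_1 = 4, q_1 = 1.5, t_1 = 4, a_2 = 7.5, b_2 = 2, c_2 = 2.5, a_3 = 2, b_3 = 5, c_3 = 9, a_4 = 5.5, b_4 = 4, c_4 = 6, q_4 = 3, t_4 = 3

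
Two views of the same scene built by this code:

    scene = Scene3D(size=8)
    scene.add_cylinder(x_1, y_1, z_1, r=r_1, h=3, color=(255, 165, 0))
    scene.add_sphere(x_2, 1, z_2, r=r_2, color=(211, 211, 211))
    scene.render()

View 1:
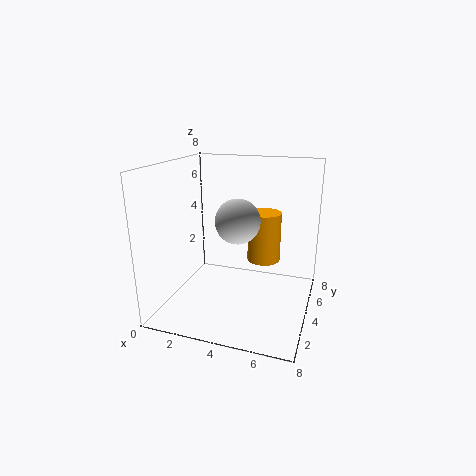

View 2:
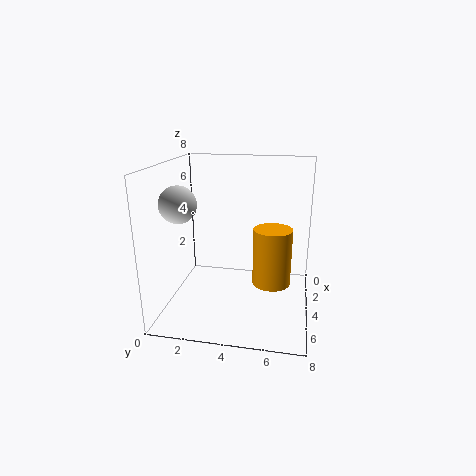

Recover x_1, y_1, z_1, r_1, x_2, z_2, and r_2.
x_1 = 5; y_1 = 6; z_1 = 2; r_1 = 1; x_2 = 5; z_2 = 6; r_2 = 1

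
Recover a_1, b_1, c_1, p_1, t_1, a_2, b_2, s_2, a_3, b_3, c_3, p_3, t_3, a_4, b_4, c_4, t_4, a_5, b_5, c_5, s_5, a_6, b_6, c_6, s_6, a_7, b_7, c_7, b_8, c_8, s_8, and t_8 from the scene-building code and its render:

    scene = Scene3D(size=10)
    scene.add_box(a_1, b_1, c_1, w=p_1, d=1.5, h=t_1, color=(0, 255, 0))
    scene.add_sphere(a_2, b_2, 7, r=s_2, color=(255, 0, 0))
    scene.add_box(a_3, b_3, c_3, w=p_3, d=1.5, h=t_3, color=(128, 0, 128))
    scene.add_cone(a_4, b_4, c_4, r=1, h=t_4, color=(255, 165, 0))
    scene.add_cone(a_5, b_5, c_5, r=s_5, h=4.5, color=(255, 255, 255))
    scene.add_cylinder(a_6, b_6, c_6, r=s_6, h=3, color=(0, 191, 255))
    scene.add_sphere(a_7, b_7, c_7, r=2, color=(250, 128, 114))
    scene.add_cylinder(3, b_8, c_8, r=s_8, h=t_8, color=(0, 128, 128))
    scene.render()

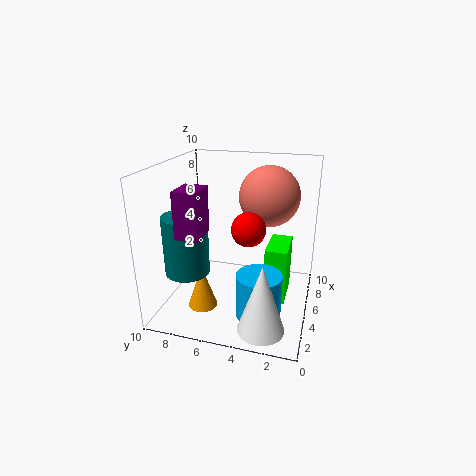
a_1 = 4.5
b_1 = 1.5
c_1 = 0.5
p_1 = 3
t_1 = 4
a_2 = 2
b_2 = 3.5
s_2 = 1
a_3 = 1.5
b_3 = 6.5
c_3 = 6
p_3 = 2
t_3 = 3
a_4 = 3
b_4 = 7
c_4 = 0.5
t_4 = 3
a_5 = 1.5
b_5 = 2.5
c_5 = 0.5
s_5 = 1.5
a_6 = 3
b_6 = 3
c_6 = 0.5
s_6 = 1.5
a_7 = 5.5
b_7 = 3
c_7 = 8
b_8 = 8
c_8 = 3
s_8 = 1.5
t_8 = 4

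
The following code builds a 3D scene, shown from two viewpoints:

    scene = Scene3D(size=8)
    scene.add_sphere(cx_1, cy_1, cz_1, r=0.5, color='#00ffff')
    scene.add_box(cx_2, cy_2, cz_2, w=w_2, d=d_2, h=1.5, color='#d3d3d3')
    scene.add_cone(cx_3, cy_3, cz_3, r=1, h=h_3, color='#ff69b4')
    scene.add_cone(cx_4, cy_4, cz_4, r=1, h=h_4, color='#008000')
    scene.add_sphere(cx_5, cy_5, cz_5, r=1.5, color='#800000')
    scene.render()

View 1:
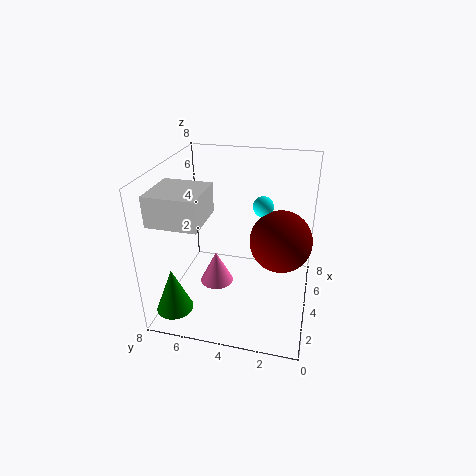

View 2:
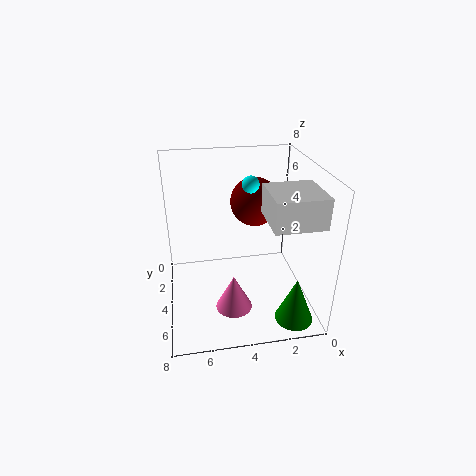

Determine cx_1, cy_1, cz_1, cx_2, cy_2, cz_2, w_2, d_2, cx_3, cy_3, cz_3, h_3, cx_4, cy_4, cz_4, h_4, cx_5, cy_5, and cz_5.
cx_1 = 3; cy_1 = 2.5; cz_1 = 6.5; cx_2 = 0.5; cy_2 = 5; cz_2 = 6; w_2 = 2.5; d_2 = 2.5; cx_3 = 4.5; cy_3 = 5.5; cz_3 = 0.5; h_3 = 2; cx_4 = 1.5; cy_4 = 7; cz_4 = 0.5; h_4 = 2.5; cx_5 = 2.5; cy_5 = 1.5; cz_5 = 5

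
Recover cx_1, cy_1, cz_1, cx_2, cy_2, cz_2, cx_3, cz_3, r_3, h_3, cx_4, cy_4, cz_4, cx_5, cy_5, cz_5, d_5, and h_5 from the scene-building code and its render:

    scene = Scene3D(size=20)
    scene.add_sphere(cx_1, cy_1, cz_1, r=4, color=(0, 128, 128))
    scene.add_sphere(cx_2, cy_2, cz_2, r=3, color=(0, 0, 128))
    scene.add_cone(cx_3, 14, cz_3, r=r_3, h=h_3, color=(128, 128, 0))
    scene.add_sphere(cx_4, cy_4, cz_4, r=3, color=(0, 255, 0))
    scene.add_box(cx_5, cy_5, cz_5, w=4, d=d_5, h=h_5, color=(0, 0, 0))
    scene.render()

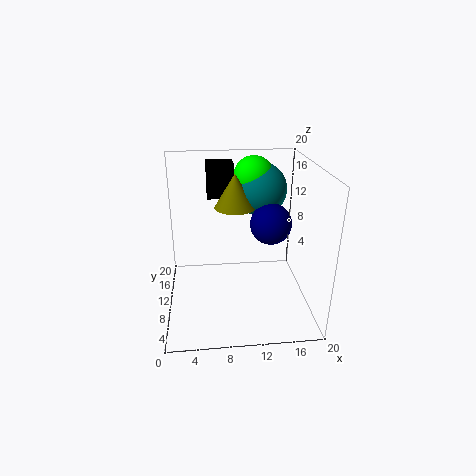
cx_1 = 14
cy_1 = 16
cz_1 = 15
cx_2 = 15
cy_2 = 12
cz_2 = 11
cx_3 = 10
cz_3 = 13
r_3 = 3
h_3 = 5
cx_4 = 13
cy_4 = 16
cz_4 = 17
cx_5 = 6
cy_5 = 15
cz_5 = 14
d_5 = 4
h_5 = 5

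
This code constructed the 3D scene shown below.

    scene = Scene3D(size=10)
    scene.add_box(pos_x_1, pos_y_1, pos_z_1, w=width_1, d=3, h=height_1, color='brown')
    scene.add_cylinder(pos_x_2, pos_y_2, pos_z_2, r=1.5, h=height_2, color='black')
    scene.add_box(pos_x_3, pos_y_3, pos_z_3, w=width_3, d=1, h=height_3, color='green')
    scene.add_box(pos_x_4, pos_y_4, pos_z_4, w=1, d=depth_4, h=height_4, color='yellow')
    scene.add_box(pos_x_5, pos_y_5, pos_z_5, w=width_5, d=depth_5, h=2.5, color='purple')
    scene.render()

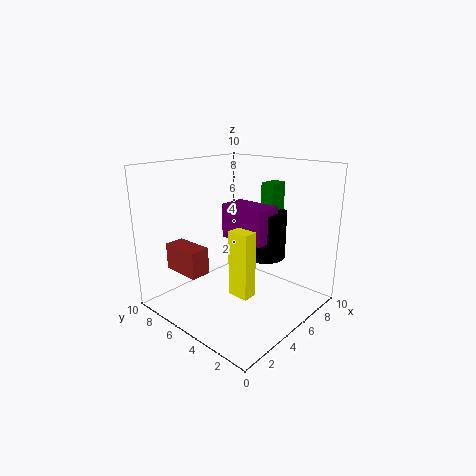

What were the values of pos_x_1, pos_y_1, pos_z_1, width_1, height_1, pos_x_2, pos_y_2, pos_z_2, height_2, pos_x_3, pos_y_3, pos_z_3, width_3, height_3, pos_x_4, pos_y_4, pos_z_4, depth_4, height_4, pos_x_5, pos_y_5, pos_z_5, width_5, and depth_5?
pos_x_1 = 2.5, pos_y_1 = 7, pos_z_1 = 2, width_1 = 1.5, height_1 = 2, pos_x_2 = 7.5, pos_y_2 = 4.5, pos_z_2 = 3, height_2 = 3.5, pos_x_3 = 7.5, pos_y_3 = 4, pos_z_3 = 6, width_3 = 1.5, height_3 = 2.5, pos_x_4 = 3.5, pos_y_4 = 3, pos_z_4 = 1.5, depth_4 = 1.5, height_4 = 4.5, pos_x_5 = 5.5, pos_y_5 = 3.5, pos_z_5 = 4.5, width_5 = 2, depth_5 = 3.5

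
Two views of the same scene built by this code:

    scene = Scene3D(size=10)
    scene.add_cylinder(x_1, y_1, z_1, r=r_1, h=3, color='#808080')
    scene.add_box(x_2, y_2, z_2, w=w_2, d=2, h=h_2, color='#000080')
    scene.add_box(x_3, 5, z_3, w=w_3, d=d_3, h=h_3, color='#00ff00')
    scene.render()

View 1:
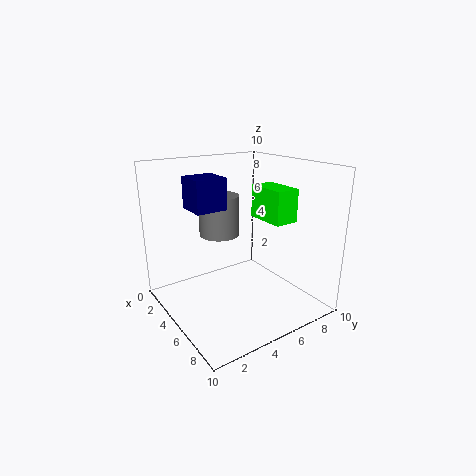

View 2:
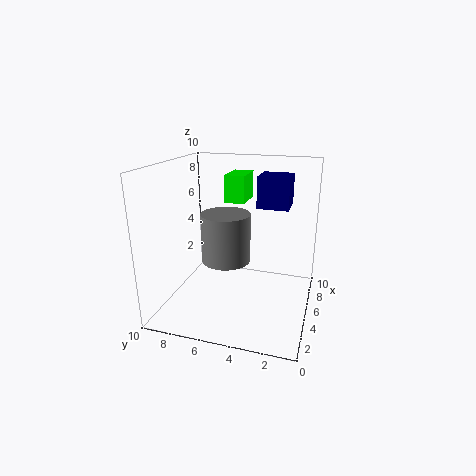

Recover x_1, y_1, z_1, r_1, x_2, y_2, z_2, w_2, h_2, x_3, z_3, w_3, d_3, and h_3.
x_1 = 2.5
y_1 = 5
z_1 = 4.5
r_1 = 1.5
x_2 = 4
y_2 = 1.5
z_2 = 7.5
w_2 = 2
h_2 = 2
x_3 = 6.5
z_3 = 7
w_3 = 2.5
d_3 = 1.5
h_3 = 2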